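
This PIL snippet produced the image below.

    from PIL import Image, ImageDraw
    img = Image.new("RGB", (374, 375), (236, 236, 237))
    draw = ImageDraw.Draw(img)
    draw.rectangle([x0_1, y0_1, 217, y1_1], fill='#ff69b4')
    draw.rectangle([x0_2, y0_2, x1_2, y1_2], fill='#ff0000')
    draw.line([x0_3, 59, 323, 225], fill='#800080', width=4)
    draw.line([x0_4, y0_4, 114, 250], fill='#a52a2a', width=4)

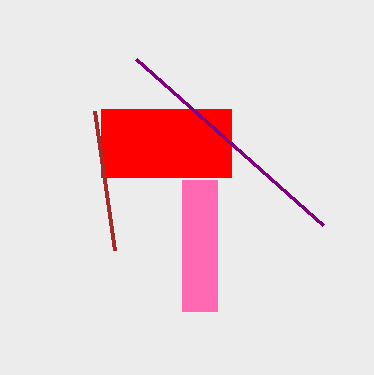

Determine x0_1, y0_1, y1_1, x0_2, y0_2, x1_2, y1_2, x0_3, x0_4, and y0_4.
x0_1 = 182; y0_1 = 180; y1_1 = 311; x0_2 = 101; y0_2 = 109; x1_2 = 231; y1_2 = 177; x0_3 = 136; x0_4 = 94; y0_4 = 111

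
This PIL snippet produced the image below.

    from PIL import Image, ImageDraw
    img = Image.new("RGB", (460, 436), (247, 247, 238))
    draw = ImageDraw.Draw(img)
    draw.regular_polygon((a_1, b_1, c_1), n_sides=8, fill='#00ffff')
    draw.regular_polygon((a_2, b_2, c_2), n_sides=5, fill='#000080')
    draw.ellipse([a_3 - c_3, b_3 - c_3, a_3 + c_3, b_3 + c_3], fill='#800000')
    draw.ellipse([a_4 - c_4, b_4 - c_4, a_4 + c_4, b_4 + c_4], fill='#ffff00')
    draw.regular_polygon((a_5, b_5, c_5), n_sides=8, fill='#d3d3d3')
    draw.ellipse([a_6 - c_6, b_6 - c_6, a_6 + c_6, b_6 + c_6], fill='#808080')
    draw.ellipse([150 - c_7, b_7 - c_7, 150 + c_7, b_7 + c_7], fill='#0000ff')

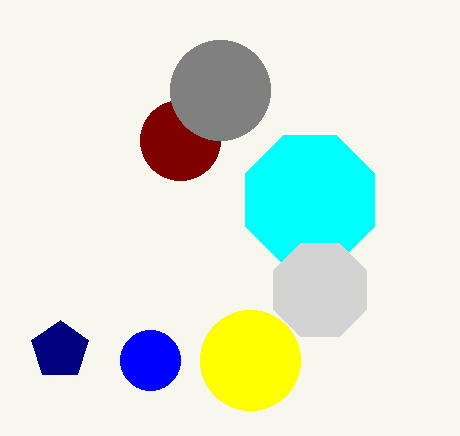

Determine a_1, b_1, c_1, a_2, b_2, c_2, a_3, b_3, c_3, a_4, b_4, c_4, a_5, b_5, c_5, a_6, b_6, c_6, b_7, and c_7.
a_1 = 310; b_1 = 200; c_1 = 70; a_2 = 60; b_2 = 350; c_2 = 30; a_3 = 180; b_3 = 140; c_3 = 40; a_4 = 250; b_4 = 360; c_4 = 50; a_5 = 320; b_5 = 290; c_5 = 50; a_6 = 220; b_6 = 90; c_6 = 50; b_7 = 360; c_7 = 30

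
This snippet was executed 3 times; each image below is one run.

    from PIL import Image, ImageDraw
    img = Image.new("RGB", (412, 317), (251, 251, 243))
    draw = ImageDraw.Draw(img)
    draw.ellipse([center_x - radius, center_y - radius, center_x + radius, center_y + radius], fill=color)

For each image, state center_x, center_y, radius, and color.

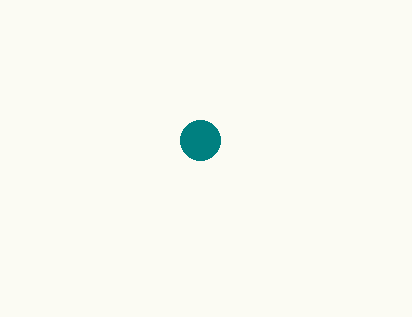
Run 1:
center_x = 200
center_y = 140
radius = 20
color = 'teal'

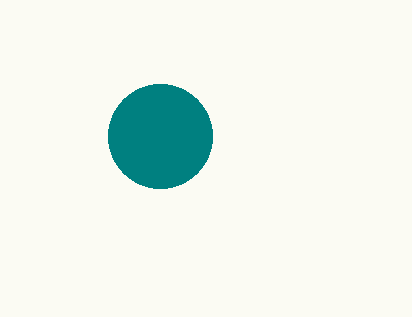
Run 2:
center_x = 160
center_y = 136
radius = 52
color = 'teal'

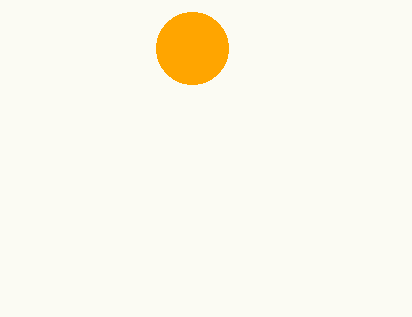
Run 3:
center_x = 192; center_y = 48; radius = 36; color = 'orange'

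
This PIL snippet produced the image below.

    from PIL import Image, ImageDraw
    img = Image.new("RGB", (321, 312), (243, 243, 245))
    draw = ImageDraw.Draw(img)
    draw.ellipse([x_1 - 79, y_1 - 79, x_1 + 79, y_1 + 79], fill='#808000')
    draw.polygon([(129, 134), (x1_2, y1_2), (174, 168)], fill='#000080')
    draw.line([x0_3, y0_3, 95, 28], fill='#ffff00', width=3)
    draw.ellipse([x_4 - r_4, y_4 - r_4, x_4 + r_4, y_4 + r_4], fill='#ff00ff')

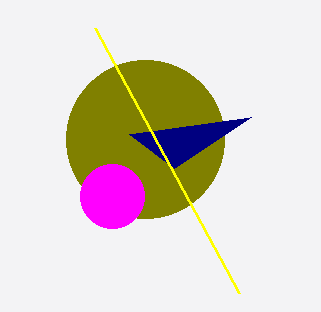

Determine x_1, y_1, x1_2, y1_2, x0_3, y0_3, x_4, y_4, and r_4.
x_1 = 145
y_1 = 139
x1_2 = 251
y1_2 = 117
x0_3 = 239
y0_3 = 293
x_4 = 112
y_4 = 196
r_4 = 32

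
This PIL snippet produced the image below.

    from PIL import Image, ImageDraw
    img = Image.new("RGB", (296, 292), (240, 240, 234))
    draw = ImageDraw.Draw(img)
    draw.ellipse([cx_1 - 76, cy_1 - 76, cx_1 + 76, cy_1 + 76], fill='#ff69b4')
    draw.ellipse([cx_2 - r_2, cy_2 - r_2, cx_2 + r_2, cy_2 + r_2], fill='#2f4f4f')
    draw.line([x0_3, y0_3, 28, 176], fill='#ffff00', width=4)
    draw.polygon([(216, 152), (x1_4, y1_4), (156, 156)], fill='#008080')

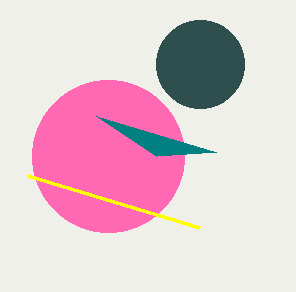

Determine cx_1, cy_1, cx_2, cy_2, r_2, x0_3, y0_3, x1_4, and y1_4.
cx_1 = 108, cy_1 = 156, cx_2 = 200, cy_2 = 64, r_2 = 44, x0_3 = 200, y0_3 = 228, x1_4 = 96, y1_4 = 116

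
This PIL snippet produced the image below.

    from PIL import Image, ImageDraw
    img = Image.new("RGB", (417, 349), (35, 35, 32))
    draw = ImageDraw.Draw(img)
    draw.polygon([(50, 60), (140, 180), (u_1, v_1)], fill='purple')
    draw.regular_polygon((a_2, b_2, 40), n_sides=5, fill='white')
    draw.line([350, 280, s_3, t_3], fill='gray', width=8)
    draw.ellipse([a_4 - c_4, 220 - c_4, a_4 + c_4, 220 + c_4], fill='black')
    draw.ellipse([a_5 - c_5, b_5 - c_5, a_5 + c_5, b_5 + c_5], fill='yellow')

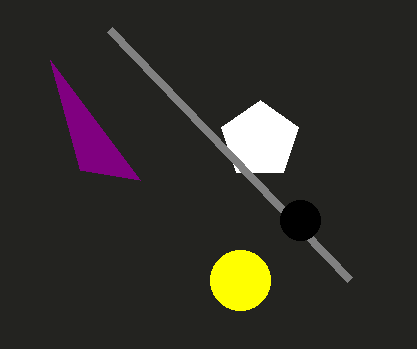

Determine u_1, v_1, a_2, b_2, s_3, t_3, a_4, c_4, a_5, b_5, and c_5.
u_1 = 80; v_1 = 170; a_2 = 260; b_2 = 140; s_3 = 110; t_3 = 30; a_4 = 300; c_4 = 20; a_5 = 240; b_5 = 280; c_5 = 30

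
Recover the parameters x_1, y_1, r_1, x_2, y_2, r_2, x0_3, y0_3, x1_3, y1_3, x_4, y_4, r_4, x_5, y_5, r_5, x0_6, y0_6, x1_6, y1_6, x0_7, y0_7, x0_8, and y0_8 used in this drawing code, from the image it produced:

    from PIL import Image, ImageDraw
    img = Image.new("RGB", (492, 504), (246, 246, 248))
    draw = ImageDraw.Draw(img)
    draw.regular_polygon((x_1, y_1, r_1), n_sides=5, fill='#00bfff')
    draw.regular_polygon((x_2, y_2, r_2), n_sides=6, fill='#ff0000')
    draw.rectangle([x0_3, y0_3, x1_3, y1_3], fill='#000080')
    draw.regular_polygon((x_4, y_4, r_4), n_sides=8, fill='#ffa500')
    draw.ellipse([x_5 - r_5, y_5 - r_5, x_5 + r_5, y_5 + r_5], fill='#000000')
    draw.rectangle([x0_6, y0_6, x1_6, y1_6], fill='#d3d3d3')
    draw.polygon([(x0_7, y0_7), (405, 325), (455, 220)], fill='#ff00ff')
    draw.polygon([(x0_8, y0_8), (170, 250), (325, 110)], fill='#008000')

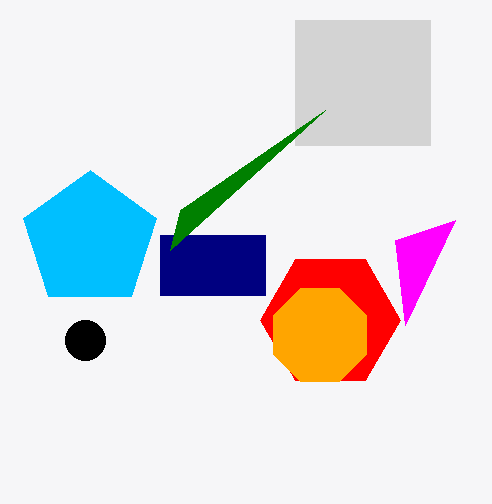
x_1 = 90, y_1 = 240, r_1 = 70, x_2 = 330, y_2 = 320, r_2 = 70, x0_3 = 160, y0_3 = 235, x1_3 = 265, y1_3 = 295, x_4 = 320, y_4 = 335, r_4 = 50, x_5 = 85, y_5 = 340, r_5 = 20, x0_6 = 295, y0_6 = 20, x1_6 = 430, y1_6 = 145, x0_7 = 395, y0_7 = 240, x0_8 = 180, y0_8 = 210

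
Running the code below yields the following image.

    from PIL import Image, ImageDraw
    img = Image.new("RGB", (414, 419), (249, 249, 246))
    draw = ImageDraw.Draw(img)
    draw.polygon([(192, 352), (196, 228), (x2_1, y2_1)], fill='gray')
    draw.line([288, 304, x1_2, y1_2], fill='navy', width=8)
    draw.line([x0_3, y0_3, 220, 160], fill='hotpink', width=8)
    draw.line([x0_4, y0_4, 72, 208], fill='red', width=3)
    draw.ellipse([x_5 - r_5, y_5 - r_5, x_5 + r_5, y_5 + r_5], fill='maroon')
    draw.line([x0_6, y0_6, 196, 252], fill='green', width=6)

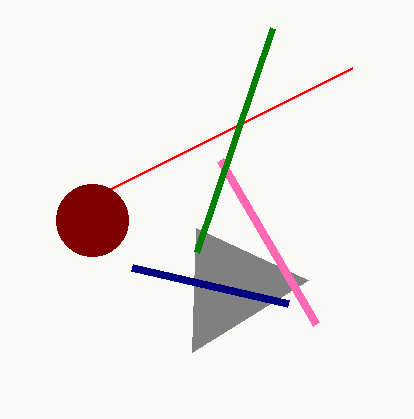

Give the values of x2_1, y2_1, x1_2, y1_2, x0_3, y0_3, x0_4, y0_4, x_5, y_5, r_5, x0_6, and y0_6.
x2_1 = 308
y2_1 = 280
x1_2 = 132
y1_2 = 268
x0_3 = 316
y0_3 = 324
x0_4 = 352
y0_4 = 68
x_5 = 92
y_5 = 220
r_5 = 36
x0_6 = 272
y0_6 = 28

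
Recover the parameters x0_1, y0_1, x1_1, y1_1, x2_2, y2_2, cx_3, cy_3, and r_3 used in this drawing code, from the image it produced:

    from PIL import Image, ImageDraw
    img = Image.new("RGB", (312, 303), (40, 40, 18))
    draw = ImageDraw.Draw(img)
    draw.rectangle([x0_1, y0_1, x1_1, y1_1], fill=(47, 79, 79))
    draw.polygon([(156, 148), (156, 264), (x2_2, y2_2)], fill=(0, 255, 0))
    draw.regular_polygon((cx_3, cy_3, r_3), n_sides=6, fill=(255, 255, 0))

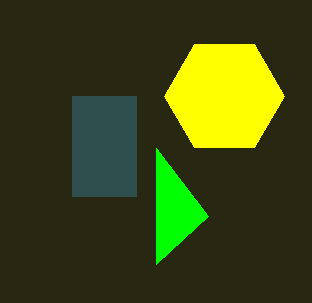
x0_1 = 72
y0_1 = 96
x1_1 = 136
y1_1 = 196
x2_2 = 208
y2_2 = 216
cx_3 = 224
cy_3 = 96
r_3 = 60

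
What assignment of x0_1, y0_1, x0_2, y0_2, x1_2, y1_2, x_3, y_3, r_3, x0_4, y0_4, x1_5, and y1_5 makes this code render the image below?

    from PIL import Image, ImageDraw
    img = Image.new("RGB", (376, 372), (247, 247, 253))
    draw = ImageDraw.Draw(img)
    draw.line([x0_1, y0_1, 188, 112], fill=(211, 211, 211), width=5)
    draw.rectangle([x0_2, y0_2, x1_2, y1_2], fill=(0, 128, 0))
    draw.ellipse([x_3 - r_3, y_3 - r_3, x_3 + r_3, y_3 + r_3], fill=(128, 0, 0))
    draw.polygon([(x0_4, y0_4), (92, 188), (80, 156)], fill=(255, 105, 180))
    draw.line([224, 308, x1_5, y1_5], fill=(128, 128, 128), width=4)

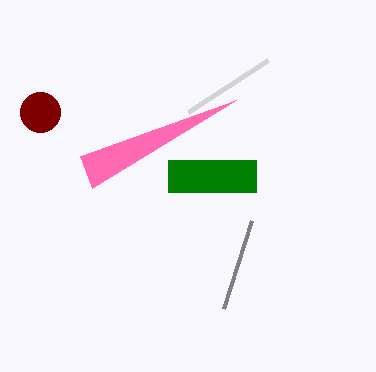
x0_1 = 268
y0_1 = 60
x0_2 = 168
y0_2 = 160
x1_2 = 256
y1_2 = 192
x_3 = 40
y_3 = 112
r_3 = 20
x0_4 = 236
y0_4 = 100
x1_5 = 252
y1_5 = 220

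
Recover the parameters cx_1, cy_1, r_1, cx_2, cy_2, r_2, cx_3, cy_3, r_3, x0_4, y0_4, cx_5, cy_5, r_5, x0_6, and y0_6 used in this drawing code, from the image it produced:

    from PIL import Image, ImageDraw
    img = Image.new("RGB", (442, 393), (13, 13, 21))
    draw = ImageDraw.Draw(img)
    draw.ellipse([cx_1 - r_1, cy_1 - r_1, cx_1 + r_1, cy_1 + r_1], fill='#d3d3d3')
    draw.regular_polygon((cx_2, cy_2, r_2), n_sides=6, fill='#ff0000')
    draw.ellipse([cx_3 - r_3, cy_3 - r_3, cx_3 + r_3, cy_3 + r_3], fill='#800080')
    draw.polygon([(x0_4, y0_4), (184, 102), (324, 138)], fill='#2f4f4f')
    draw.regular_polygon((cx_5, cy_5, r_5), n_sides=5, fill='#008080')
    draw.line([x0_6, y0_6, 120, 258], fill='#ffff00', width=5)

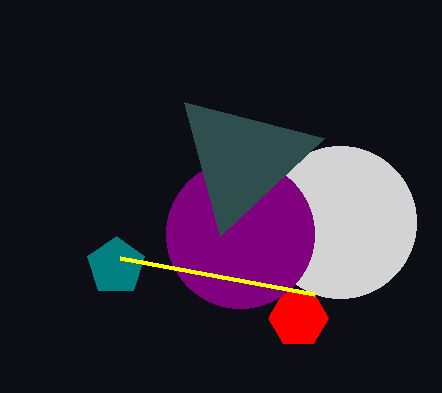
cx_1 = 340
cy_1 = 222
r_1 = 76
cx_2 = 298
cy_2 = 318
r_2 = 30
cx_3 = 240
cy_3 = 234
r_3 = 74
x0_4 = 220
y0_4 = 236
cx_5 = 116
cy_5 = 266
r_5 = 30
x0_6 = 314
y0_6 = 294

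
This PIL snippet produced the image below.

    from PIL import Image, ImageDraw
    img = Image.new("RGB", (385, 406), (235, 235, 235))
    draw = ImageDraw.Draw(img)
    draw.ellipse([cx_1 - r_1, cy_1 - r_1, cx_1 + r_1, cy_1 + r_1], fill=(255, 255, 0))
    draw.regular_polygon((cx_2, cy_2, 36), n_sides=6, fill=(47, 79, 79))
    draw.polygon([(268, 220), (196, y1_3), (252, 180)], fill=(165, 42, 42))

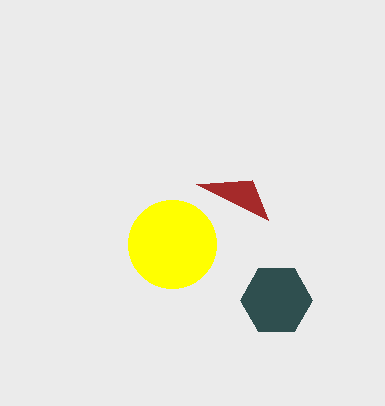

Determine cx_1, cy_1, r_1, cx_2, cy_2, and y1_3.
cx_1 = 172; cy_1 = 244; r_1 = 44; cx_2 = 276; cy_2 = 300; y1_3 = 184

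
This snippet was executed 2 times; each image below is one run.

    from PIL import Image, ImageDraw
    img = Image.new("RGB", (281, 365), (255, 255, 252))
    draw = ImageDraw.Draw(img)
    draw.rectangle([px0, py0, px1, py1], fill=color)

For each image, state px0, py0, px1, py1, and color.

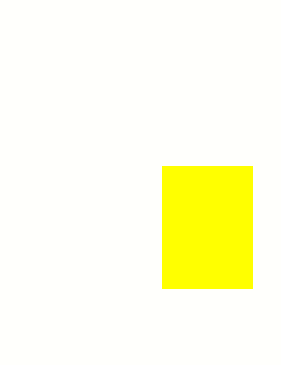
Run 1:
px0 = 162
py0 = 166
px1 = 252
py1 = 288
color = 'yellow'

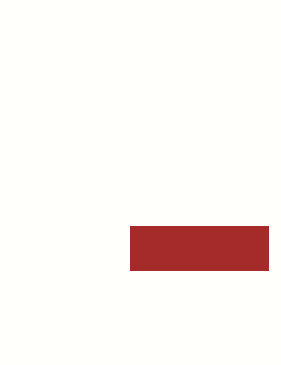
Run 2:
px0 = 130; py0 = 226; px1 = 268; py1 = 270; color = 'brown'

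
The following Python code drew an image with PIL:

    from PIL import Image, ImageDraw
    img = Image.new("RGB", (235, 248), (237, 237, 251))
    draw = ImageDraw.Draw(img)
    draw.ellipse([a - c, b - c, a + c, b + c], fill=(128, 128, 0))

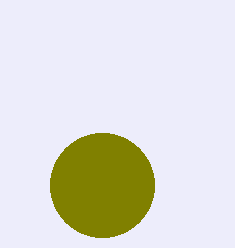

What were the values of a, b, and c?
a = 102
b = 185
c = 52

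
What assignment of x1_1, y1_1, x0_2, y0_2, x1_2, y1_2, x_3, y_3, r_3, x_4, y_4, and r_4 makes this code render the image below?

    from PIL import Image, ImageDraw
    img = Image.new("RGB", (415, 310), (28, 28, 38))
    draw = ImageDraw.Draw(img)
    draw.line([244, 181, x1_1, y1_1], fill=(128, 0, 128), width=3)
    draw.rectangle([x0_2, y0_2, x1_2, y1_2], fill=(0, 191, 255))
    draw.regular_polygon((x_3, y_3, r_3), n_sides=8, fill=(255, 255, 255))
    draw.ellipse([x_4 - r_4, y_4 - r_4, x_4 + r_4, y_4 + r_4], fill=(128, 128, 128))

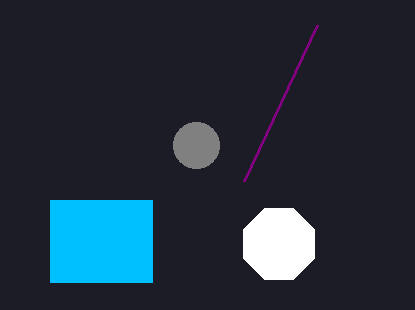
x1_1 = 317
y1_1 = 25
x0_2 = 50
y0_2 = 200
x1_2 = 152
y1_2 = 282
x_3 = 279
y_3 = 244
r_3 = 38
x_4 = 196
y_4 = 145
r_4 = 23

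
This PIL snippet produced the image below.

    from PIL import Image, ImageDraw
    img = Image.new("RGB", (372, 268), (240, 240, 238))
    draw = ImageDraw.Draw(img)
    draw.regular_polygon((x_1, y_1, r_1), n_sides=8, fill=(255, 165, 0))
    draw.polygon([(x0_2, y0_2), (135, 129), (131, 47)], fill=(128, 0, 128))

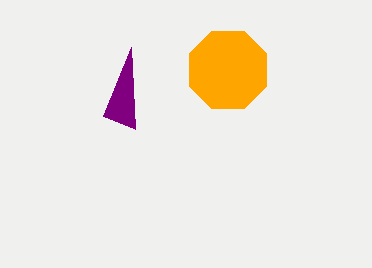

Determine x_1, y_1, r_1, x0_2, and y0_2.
x_1 = 228, y_1 = 70, r_1 = 42, x0_2 = 103, y0_2 = 116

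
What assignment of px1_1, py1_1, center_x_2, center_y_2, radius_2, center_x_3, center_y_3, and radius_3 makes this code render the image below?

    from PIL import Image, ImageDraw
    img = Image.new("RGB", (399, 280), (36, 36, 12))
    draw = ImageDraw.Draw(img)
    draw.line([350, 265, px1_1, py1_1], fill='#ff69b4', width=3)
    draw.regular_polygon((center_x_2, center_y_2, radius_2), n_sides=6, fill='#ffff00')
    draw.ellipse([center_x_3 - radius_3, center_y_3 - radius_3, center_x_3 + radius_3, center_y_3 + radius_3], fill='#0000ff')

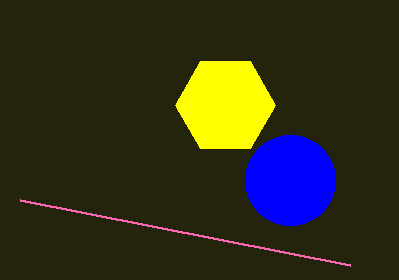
px1_1 = 20
py1_1 = 200
center_x_2 = 225
center_y_2 = 105
radius_2 = 50
center_x_3 = 290
center_y_3 = 180
radius_3 = 45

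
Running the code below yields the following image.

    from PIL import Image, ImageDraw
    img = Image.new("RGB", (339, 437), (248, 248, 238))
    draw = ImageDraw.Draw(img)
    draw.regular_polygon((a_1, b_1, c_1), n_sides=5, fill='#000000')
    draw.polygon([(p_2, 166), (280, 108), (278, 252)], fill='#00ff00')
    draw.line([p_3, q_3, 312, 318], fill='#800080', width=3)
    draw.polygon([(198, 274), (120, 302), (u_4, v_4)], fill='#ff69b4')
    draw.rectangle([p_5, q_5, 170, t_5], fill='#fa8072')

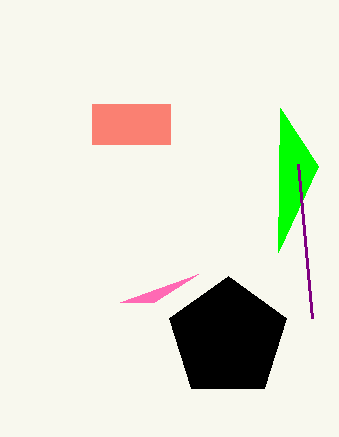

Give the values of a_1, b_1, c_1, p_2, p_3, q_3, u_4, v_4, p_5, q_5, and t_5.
a_1 = 228
b_1 = 338
c_1 = 62
p_2 = 318
p_3 = 298
q_3 = 164
u_4 = 154
v_4 = 302
p_5 = 92
q_5 = 104
t_5 = 144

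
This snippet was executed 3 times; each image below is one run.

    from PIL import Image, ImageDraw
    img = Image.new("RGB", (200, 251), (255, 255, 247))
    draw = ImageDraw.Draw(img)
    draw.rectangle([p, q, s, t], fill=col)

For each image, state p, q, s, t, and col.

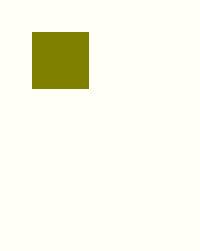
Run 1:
p = 32; q = 32; s = 88; t = 88; col = 'olive'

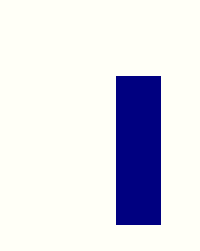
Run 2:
p = 116; q = 76; s = 160; t = 224; col = 'navy'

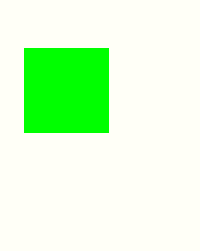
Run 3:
p = 24; q = 48; s = 108; t = 132; col = 'lime'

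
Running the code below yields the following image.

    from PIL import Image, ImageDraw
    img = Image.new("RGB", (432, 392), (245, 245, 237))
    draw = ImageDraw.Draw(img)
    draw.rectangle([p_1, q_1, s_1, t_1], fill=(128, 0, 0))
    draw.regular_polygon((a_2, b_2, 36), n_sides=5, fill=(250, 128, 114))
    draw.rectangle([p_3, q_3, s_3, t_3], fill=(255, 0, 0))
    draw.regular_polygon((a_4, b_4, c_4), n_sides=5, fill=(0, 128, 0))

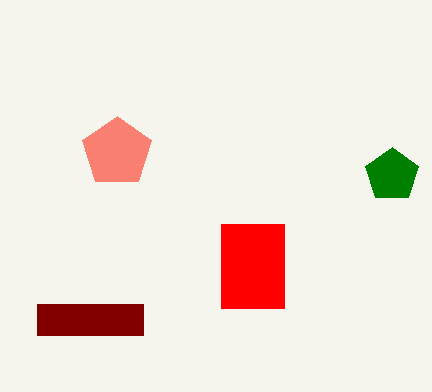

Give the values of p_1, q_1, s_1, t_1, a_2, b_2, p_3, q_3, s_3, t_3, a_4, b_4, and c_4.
p_1 = 37, q_1 = 304, s_1 = 143, t_1 = 335, a_2 = 117, b_2 = 152, p_3 = 221, q_3 = 224, s_3 = 284, t_3 = 308, a_4 = 392, b_4 = 175, c_4 = 28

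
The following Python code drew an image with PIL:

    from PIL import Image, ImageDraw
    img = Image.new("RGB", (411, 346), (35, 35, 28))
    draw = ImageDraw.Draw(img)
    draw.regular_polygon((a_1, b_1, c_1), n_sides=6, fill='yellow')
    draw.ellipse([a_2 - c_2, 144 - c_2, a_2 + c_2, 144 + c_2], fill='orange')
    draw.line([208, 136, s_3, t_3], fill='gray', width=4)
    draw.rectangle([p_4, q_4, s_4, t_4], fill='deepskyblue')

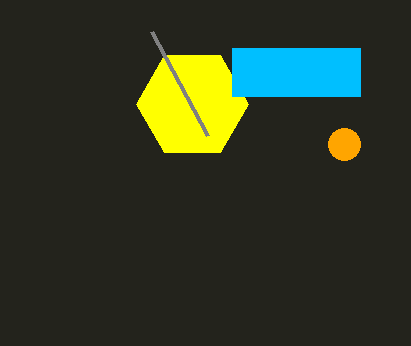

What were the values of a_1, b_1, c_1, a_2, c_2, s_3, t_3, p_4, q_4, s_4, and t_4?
a_1 = 192; b_1 = 104; c_1 = 56; a_2 = 344; c_2 = 16; s_3 = 152; t_3 = 32; p_4 = 232; q_4 = 48; s_4 = 360; t_4 = 96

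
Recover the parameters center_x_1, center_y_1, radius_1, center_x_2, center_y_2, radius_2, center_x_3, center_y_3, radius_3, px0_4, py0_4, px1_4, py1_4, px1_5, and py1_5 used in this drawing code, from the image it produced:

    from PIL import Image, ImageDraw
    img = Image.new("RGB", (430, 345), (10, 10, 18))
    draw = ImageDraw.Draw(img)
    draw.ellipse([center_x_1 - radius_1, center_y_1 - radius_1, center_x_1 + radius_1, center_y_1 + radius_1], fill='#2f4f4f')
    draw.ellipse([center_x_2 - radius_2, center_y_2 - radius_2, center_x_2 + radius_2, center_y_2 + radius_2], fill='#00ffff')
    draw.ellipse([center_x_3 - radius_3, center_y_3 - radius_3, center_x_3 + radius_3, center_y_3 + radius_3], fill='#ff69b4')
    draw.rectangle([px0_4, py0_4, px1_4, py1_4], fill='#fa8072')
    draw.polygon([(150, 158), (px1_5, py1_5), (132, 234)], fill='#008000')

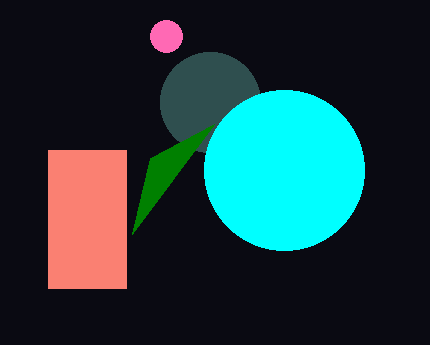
center_x_1 = 210; center_y_1 = 102; radius_1 = 50; center_x_2 = 284; center_y_2 = 170; radius_2 = 80; center_x_3 = 166; center_y_3 = 36; radius_3 = 16; px0_4 = 48; py0_4 = 150; px1_4 = 126; py1_4 = 288; px1_5 = 214; py1_5 = 124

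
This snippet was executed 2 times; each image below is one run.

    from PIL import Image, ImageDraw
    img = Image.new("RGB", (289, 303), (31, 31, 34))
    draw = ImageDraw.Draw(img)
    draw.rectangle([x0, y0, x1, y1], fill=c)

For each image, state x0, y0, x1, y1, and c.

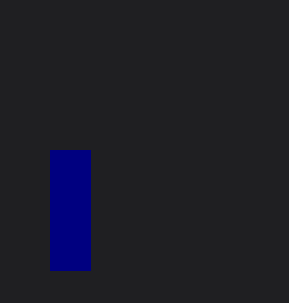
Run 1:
x0 = 50
y0 = 150
x1 = 90
y1 = 270
c = 'navy'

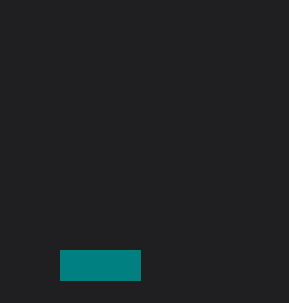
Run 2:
x0 = 60; y0 = 250; x1 = 140; y1 = 280; c = 'teal'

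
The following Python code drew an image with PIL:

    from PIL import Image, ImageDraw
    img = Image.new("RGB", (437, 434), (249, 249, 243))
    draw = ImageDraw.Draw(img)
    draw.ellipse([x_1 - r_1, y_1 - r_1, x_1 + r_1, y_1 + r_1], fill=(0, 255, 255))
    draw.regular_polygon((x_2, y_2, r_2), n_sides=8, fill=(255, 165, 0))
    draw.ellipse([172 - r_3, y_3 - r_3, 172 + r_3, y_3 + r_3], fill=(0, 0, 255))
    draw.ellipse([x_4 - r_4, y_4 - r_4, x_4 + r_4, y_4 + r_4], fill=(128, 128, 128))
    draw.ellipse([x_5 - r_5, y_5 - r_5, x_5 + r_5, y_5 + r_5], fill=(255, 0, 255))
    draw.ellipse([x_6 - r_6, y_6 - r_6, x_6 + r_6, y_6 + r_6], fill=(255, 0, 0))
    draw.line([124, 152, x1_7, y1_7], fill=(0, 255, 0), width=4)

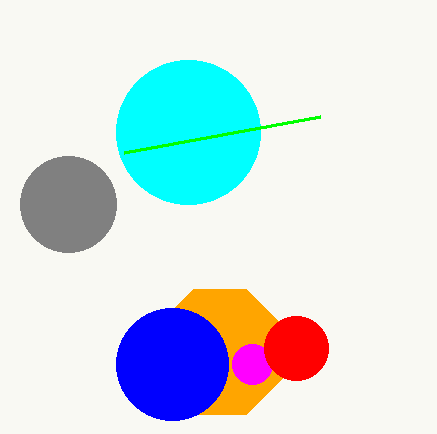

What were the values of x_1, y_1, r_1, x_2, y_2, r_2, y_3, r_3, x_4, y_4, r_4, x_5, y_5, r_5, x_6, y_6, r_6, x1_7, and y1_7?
x_1 = 188
y_1 = 132
r_1 = 72
x_2 = 220
y_2 = 352
r_2 = 68
y_3 = 364
r_3 = 56
x_4 = 68
y_4 = 204
r_4 = 48
x_5 = 252
y_5 = 364
r_5 = 20
x_6 = 296
y_6 = 348
r_6 = 32
x1_7 = 320
y1_7 = 116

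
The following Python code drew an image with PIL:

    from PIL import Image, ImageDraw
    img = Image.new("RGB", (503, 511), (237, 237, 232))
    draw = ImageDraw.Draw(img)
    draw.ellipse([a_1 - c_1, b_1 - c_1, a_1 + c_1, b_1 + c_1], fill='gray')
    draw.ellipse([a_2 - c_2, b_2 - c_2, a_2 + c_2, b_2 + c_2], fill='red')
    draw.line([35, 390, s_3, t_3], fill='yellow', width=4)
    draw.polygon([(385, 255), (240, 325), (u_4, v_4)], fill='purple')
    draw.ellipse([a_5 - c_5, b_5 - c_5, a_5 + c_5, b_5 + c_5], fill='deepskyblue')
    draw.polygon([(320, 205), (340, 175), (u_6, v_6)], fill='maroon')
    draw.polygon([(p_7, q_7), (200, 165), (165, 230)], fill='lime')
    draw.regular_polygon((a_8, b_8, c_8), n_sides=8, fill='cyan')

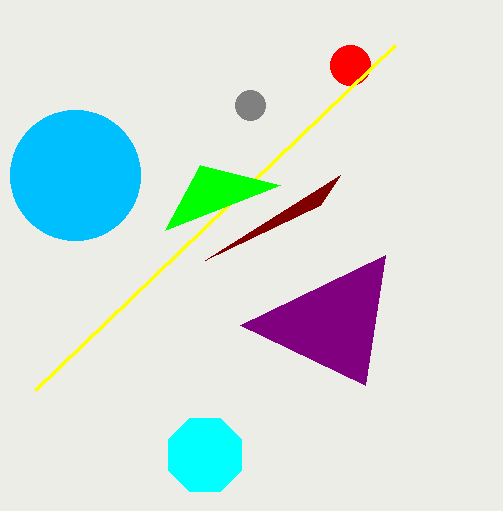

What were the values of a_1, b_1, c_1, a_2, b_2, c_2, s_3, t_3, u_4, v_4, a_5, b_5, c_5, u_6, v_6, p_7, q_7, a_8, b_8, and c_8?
a_1 = 250; b_1 = 105; c_1 = 15; a_2 = 350; b_2 = 65; c_2 = 20; s_3 = 395; t_3 = 45; u_4 = 365; v_4 = 385; a_5 = 75; b_5 = 175; c_5 = 65; u_6 = 205; v_6 = 260; p_7 = 280; q_7 = 185; a_8 = 205; b_8 = 455; c_8 = 40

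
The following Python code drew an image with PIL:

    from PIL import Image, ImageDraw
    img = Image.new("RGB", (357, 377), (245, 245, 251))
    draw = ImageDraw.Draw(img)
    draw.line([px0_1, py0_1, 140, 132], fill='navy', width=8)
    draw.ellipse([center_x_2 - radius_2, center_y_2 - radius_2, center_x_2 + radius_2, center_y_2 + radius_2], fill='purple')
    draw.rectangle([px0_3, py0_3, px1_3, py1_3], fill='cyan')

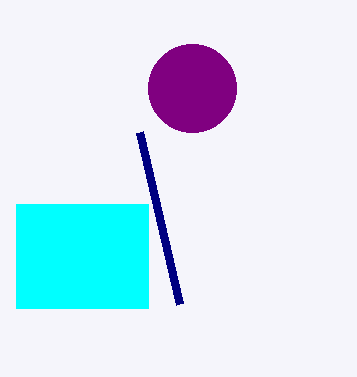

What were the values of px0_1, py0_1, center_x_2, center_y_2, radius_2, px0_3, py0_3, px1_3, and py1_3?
px0_1 = 180, py0_1 = 304, center_x_2 = 192, center_y_2 = 88, radius_2 = 44, px0_3 = 16, py0_3 = 204, px1_3 = 148, py1_3 = 308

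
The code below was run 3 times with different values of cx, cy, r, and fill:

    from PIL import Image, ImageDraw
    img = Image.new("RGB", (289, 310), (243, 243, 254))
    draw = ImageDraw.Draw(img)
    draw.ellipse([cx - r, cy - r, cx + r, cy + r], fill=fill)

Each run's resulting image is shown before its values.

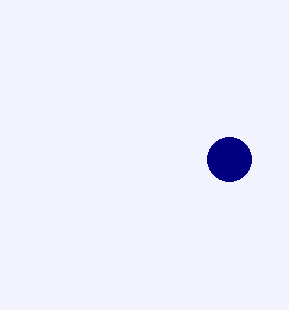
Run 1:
cx = 229, cy = 159, r = 22, fill = 'navy'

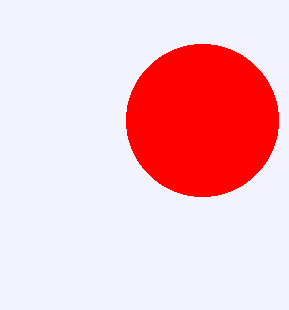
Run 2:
cx = 202
cy = 120
r = 76
fill = 'red'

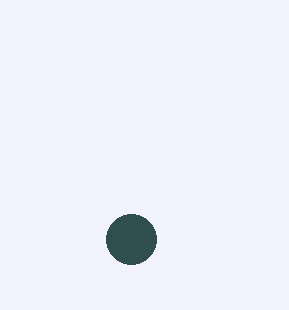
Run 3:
cx = 131
cy = 239
r = 25
fill = 'darkslategray'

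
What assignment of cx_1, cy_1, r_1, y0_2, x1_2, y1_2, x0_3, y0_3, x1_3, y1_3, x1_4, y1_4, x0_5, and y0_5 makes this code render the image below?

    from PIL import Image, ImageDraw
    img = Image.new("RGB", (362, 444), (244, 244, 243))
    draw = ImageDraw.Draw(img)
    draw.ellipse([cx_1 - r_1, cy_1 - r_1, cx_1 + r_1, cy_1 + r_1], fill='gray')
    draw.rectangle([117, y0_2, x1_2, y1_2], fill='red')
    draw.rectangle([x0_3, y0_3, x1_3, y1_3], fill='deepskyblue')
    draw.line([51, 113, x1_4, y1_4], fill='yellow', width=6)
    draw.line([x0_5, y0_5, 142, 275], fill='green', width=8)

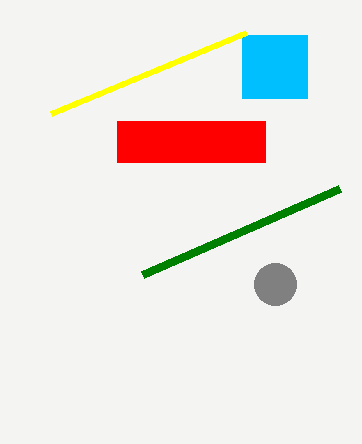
cx_1 = 275
cy_1 = 284
r_1 = 21
y0_2 = 121
x1_2 = 265
y1_2 = 162
x0_3 = 242
y0_3 = 35
x1_3 = 307
y1_3 = 98
x1_4 = 246
y1_4 = 32
x0_5 = 339
y0_5 = 189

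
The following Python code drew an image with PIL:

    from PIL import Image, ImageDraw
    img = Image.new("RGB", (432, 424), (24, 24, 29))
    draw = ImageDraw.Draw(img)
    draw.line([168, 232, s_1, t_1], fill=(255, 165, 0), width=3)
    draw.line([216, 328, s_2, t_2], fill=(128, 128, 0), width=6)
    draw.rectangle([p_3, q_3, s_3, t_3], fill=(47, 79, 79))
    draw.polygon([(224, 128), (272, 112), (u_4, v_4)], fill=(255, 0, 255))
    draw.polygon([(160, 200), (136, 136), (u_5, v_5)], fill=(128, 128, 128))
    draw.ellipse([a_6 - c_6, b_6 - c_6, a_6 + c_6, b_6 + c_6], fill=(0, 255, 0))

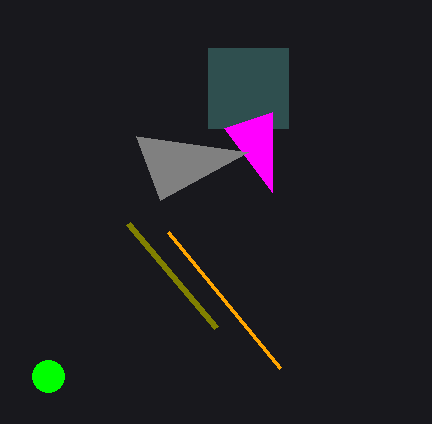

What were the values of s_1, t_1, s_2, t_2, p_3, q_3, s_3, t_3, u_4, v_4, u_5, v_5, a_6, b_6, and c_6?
s_1 = 280; t_1 = 368; s_2 = 128; t_2 = 224; p_3 = 208; q_3 = 48; s_3 = 288; t_3 = 128; u_4 = 272; v_4 = 192; u_5 = 248; v_5 = 152; a_6 = 48; b_6 = 376; c_6 = 16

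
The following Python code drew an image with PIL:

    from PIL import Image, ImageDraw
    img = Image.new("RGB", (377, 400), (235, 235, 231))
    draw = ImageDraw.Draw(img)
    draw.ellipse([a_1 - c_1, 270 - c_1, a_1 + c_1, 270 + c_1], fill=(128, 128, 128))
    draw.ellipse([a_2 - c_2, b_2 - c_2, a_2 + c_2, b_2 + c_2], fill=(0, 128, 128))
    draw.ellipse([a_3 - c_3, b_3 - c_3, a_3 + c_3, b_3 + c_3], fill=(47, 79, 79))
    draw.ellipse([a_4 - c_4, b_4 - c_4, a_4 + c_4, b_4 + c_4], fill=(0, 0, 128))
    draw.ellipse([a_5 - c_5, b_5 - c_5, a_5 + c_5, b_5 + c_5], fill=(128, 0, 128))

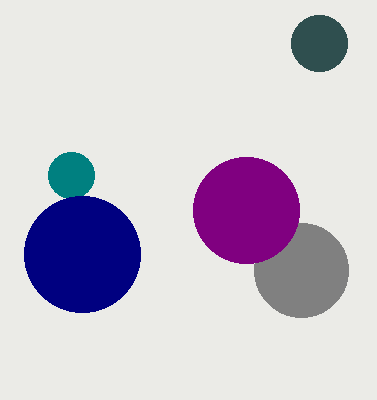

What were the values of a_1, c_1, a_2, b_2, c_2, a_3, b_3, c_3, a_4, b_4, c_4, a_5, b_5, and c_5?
a_1 = 301; c_1 = 47; a_2 = 71; b_2 = 175; c_2 = 23; a_3 = 319; b_3 = 43; c_3 = 28; a_4 = 82; b_4 = 254; c_4 = 58; a_5 = 246; b_5 = 210; c_5 = 53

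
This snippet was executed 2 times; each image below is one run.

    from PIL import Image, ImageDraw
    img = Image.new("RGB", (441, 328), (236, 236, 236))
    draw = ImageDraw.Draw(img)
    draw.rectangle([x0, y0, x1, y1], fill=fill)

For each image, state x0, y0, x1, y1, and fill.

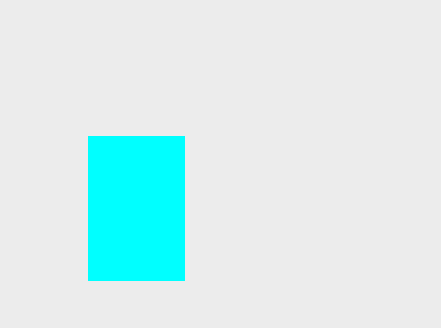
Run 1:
x0 = 88
y0 = 136
x1 = 184
y1 = 280
fill = 'cyan'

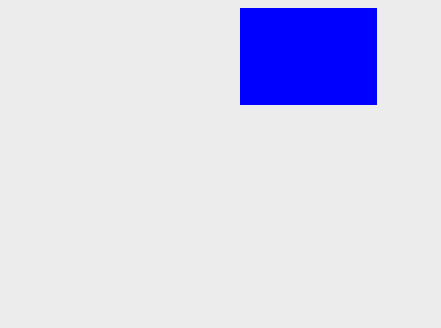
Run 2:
x0 = 240
y0 = 8
x1 = 376
y1 = 104
fill = 'blue'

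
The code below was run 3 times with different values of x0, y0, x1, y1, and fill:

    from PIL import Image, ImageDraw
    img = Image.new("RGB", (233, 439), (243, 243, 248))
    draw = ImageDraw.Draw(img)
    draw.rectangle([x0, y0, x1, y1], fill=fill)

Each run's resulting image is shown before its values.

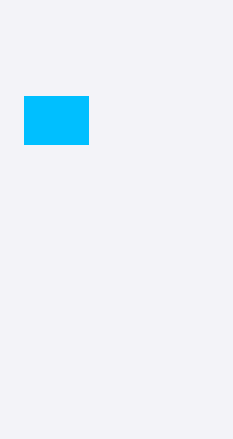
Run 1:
x0 = 24; y0 = 96; x1 = 88; y1 = 144; fill = 'deepskyblue'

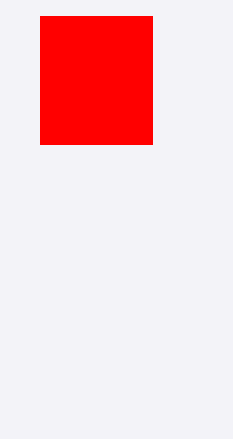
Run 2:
x0 = 40
y0 = 16
x1 = 152
y1 = 144
fill = 'red'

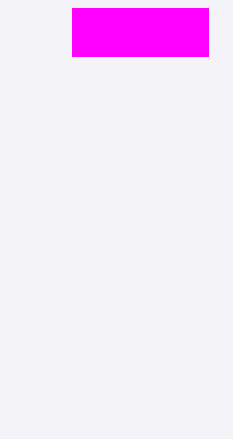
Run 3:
x0 = 72; y0 = 8; x1 = 208; y1 = 56; fill = 'magenta'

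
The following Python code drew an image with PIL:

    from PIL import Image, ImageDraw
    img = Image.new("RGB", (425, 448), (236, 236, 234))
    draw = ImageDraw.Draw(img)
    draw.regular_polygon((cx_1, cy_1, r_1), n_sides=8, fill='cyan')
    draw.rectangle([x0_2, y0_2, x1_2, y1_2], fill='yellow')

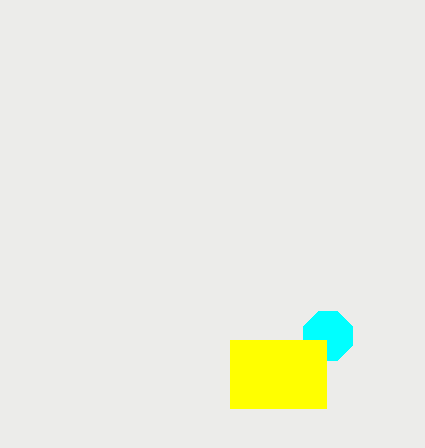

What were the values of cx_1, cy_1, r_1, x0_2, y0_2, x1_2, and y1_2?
cx_1 = 328
cy_1 = 336
r_1 = 26
x0_2 = 230
y0_2 = 340
x1_2 = 326
y1_2 = 408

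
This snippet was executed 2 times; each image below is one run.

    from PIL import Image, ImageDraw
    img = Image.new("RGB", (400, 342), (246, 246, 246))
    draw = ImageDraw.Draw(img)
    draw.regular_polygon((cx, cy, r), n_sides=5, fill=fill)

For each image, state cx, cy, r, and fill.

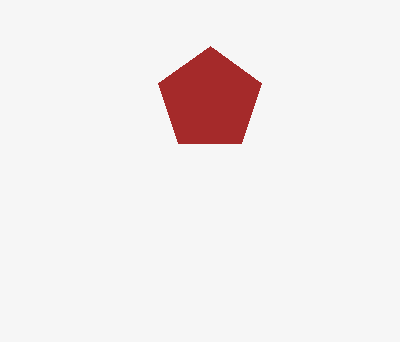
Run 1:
cx = 210
cy = 100
r = 54
fill = 'brown'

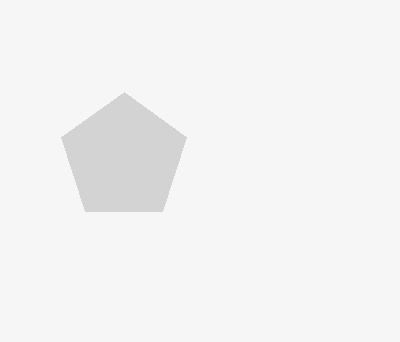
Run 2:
cx = 124, cy = 158, r = 66, fill = 'lightgray'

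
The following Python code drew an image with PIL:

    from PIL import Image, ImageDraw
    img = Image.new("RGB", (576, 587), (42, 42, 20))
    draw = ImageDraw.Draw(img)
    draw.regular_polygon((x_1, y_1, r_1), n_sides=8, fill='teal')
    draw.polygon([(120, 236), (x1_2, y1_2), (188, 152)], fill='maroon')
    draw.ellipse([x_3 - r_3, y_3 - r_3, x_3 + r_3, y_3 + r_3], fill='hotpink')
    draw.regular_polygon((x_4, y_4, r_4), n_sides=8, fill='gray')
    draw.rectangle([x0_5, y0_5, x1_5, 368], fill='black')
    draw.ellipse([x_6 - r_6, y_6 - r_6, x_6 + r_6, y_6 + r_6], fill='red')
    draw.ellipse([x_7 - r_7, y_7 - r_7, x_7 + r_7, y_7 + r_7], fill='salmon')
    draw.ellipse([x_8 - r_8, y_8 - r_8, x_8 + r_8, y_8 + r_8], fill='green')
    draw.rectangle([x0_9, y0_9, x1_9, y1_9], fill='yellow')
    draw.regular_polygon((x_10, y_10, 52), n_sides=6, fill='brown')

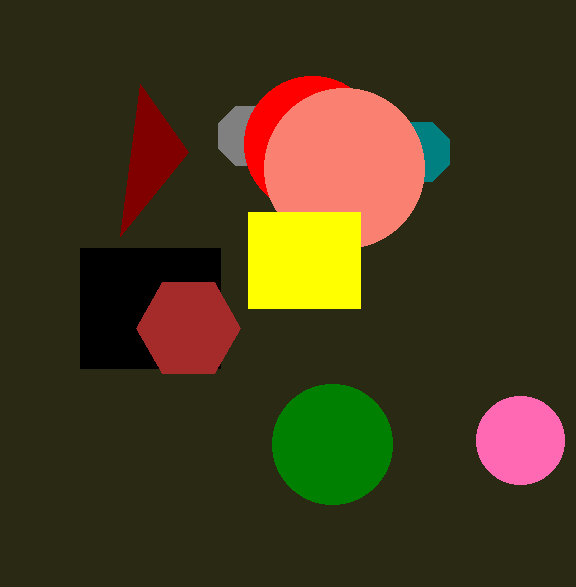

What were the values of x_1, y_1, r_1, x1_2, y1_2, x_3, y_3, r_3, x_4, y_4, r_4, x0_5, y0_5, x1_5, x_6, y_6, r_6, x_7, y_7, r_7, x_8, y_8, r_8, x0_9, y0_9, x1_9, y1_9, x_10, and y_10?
x_1 = 420
y_1 = 152
r_1 = 32
x1_2 = 140
y1_2 = 84
x_3 = 520
y_3 = 440
r_3 = 44
x_4 = 248
y_4 = 136
r_4 = 32
x0_5 = 80
y0_5 = 248
x1_5 = 220
x_6 = 312
y_6 = 144
r_6 = 68
x_7 = 344
y_7 = 168
r_7 = 80
x_8 = 332
y_8 = 444
r_8 = 60
x0_9 = 248
y0_9 = 212
x1_9 = 360
y1_9 = 308
x_10 = 188
y_10 = 328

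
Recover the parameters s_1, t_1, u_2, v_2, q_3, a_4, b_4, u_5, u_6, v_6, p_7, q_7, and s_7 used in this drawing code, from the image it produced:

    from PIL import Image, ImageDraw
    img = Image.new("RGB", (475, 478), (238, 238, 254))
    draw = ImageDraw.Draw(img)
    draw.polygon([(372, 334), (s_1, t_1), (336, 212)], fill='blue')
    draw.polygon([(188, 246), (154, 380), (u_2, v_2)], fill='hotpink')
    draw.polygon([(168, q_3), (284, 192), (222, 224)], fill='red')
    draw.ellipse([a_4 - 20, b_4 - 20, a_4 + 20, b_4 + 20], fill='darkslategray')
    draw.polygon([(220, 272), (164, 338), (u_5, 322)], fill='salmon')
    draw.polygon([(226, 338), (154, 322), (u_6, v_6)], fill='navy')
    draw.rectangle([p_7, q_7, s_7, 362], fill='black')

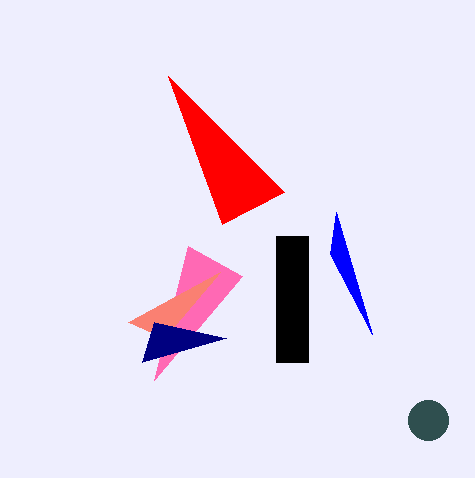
s_1 = 330
t_1 = 254
u_2 = 242
v_2 = 276
q_3 = 76
a_4 = 428
b_4 = 420
u_5 = 128
u_6 = 142
v_6 = 362
p_7 = 276
q_7 = 236
s_7 = 308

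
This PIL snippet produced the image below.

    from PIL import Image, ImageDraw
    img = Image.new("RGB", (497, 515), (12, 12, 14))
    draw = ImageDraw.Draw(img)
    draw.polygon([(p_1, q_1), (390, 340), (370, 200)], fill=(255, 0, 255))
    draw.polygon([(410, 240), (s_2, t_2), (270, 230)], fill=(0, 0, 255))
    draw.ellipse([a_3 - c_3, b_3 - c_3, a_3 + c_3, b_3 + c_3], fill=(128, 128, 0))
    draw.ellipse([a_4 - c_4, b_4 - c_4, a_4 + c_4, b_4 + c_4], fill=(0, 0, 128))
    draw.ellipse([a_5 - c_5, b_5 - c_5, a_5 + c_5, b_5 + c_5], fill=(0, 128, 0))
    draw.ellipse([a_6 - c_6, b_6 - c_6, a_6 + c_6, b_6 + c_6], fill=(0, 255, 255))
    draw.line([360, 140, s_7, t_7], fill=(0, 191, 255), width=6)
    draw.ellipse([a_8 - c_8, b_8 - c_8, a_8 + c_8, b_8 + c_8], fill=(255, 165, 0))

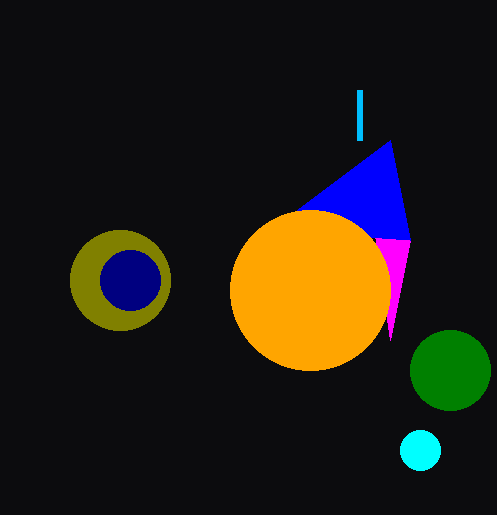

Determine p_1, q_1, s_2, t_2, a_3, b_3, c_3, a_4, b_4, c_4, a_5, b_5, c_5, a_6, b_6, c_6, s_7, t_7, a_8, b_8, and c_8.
p_1 = 410, q_1 = 240, s_2 = 390, t_2 = 140, a_3 = 120, b_3 = 280, c_3 = 50, a_4 = 130, b_4 = 280, c_4 = 30, a_5 = 450, b_5 = 370, c_5 = 40, a_6 = 420, b_6 = 450, c_6 = 20, s_7 = 360, t_7 = 90, a_8 = 310, b_8 = 290, c_8 = 80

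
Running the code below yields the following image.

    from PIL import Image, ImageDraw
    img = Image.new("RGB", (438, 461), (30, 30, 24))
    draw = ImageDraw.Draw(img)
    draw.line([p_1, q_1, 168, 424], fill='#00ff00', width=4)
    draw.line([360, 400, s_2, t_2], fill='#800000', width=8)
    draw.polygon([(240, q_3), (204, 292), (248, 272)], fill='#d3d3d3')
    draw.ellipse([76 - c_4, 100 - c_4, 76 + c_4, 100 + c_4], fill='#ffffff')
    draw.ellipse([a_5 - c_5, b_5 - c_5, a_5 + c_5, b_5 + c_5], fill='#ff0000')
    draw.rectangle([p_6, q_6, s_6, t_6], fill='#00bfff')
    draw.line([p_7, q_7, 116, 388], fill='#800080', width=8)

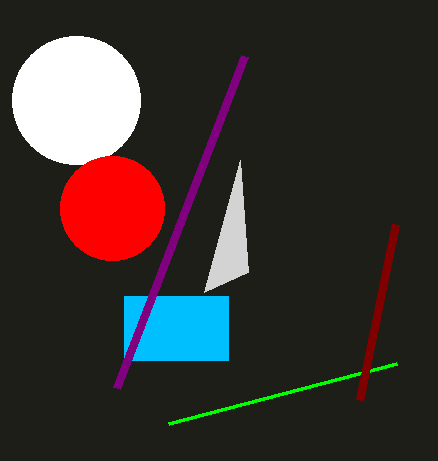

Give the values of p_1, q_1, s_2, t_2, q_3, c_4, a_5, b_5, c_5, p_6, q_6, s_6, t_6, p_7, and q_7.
p_1 = 396, q_1 = 364, s_2 = 396, t_2 = 224, q_3 = 160, c_4 = 64, a_5 = 112, b_5 = 208, c_5 = 52, p_6 = 124, q_6 = 296, s_6 = 228, t_6 = 360, p_7 = 244, q_7 = 56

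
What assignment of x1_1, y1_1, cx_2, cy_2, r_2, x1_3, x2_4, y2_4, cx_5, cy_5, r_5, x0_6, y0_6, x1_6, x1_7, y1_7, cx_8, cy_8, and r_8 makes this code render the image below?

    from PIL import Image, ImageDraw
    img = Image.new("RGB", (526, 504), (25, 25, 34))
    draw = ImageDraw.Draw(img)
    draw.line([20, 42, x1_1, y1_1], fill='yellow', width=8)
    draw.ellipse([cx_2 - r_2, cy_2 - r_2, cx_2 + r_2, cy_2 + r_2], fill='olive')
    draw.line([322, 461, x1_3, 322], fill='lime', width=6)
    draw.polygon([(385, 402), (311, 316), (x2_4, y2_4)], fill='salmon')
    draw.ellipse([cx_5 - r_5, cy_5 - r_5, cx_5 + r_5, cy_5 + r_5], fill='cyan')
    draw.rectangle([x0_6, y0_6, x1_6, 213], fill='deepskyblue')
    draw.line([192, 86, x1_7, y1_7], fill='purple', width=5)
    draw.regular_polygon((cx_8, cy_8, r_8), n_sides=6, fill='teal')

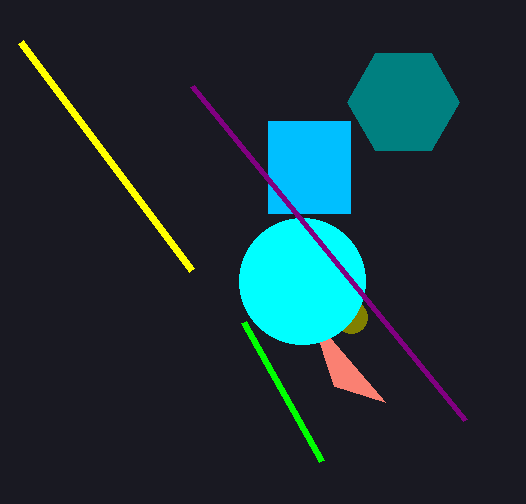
x1_1 = 191
y1_1 = 270
cx_2 = 351
cy_2 = 317
r_2 = 16
x1_3 = 244
x2_4 = 334
y2_4 = 386
cx_5 = 302
cy_5 = 281
r_5 = 63
x0_6 = 268
y0_6 = 121
x1_6 = 350
x1_7 = 465
y1_7 = 420
cx_8 = 403
cy_8 = 102
r_8 = 56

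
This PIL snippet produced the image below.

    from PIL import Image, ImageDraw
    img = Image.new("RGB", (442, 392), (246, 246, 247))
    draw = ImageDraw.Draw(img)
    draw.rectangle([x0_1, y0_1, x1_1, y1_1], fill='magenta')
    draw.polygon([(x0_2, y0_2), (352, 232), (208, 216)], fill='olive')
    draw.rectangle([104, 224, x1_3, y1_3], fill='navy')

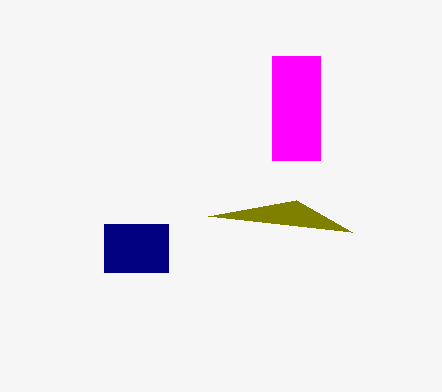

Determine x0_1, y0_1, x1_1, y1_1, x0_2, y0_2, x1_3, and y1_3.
x0_1 = 272
y0_1 = 56
x1_1 = 320
y1_1 = 160
x0_2 = 296
y0_2 = 200
x1_3 = 168
y1_3 = 272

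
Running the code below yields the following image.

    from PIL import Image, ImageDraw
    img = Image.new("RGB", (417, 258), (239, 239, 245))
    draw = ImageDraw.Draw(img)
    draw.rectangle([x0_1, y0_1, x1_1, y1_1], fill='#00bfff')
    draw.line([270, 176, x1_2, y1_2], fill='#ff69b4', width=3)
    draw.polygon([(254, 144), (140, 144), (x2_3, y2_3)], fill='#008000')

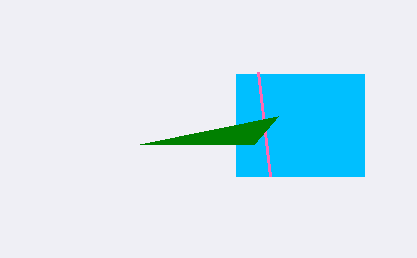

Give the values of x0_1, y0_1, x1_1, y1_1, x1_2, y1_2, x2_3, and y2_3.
x0_1 = 236; y0_1 = 74; x1_1 = 364; y1_1 = 176; x1_2 = 258; y1_2 = 72; x2_3 = 278; y2_3 = 116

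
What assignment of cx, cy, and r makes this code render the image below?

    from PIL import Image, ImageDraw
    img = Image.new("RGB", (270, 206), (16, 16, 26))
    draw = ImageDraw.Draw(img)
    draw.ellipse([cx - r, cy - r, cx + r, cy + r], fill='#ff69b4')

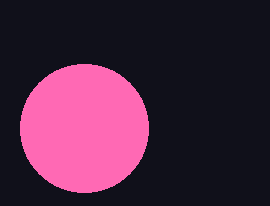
cx = 84
cy = 128
r = 64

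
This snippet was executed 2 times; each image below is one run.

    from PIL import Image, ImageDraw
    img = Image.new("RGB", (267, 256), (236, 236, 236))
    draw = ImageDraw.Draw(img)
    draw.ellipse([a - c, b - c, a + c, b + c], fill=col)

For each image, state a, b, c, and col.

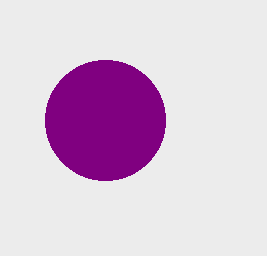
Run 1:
a = 105; b = 120; c = 60; col = 'purple'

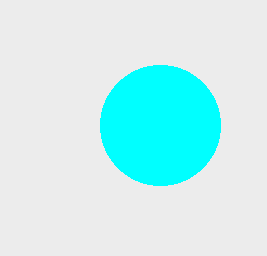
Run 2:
a = 160
b = 125
c = 60
col = 'cyan'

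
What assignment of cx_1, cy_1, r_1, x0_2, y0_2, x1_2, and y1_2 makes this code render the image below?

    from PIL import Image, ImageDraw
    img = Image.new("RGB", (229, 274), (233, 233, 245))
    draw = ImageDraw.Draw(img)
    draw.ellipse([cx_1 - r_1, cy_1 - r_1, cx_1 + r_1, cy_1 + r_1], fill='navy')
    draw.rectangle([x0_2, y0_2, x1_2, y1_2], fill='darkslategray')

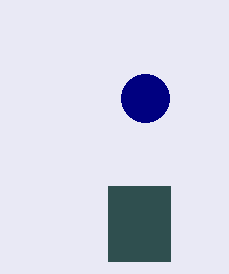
cx_1 = 145
cy_1 = 98
r_1 = 24
x0_2 = 108
y0_2 = 186
x1_2 = 170
y1_2 = 261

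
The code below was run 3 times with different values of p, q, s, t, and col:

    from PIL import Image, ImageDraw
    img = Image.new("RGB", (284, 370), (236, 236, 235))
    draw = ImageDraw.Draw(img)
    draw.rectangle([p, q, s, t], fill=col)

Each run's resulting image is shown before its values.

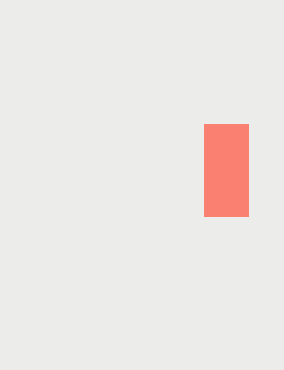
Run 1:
p = 204; q = 124; s = 248; t = 216; col = 'salmon'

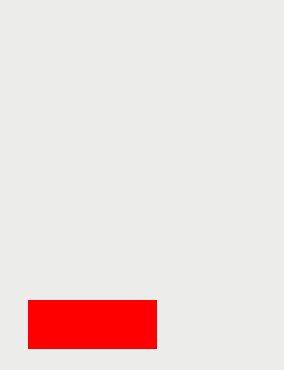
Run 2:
p = 28; q = 300; s = 156; t = 348; col = 'red'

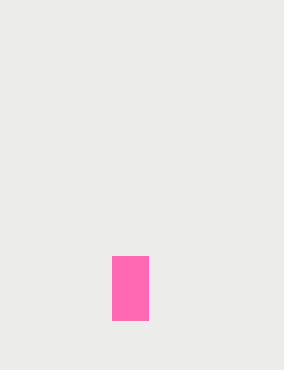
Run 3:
p = 112, q = 256, s = 148, t = 320, col = 'hotpink'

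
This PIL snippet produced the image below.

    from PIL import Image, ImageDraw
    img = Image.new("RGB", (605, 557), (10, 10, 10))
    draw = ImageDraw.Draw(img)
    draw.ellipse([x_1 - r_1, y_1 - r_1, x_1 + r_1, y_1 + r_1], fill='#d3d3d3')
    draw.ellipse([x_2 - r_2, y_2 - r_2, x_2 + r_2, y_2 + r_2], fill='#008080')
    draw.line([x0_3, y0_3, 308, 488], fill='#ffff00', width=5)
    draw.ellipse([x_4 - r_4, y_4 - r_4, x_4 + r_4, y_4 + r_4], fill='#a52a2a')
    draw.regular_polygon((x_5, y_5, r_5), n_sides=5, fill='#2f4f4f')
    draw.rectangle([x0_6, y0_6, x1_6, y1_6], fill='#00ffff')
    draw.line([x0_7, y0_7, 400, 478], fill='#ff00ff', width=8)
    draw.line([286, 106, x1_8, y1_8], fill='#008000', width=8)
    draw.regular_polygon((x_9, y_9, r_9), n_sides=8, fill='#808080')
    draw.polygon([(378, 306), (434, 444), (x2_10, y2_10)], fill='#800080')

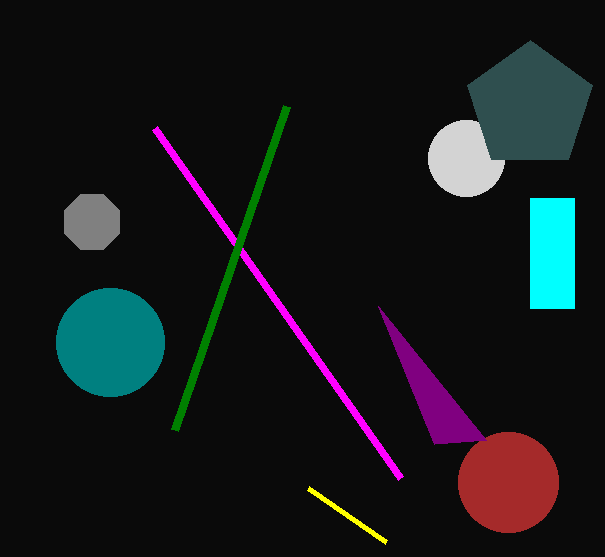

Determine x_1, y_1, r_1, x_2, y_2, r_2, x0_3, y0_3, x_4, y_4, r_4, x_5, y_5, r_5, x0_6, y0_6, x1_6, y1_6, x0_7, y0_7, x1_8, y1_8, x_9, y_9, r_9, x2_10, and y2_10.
x_1 = 466; y_1 = 158; r_1 = 38; x_2 = 110; y_2 = 342; r_2 = 54; x0_3 = 386; y0_3 = 542; x_4 = 508; y_4 = 482; r_4 = 50; x_5 = 530; y_5 = 106; r_5 = 66; x0_6 = 530; y0_6 = 198; x1_6 = 574; y1_6 = 308; x0_7 = 154; y0_7 = 128; x1_8 = 174; y1_8 = 430; x_9 = 92; y_9 = 222; r_9 = 30; x2_10 = 486; y2_10 = 440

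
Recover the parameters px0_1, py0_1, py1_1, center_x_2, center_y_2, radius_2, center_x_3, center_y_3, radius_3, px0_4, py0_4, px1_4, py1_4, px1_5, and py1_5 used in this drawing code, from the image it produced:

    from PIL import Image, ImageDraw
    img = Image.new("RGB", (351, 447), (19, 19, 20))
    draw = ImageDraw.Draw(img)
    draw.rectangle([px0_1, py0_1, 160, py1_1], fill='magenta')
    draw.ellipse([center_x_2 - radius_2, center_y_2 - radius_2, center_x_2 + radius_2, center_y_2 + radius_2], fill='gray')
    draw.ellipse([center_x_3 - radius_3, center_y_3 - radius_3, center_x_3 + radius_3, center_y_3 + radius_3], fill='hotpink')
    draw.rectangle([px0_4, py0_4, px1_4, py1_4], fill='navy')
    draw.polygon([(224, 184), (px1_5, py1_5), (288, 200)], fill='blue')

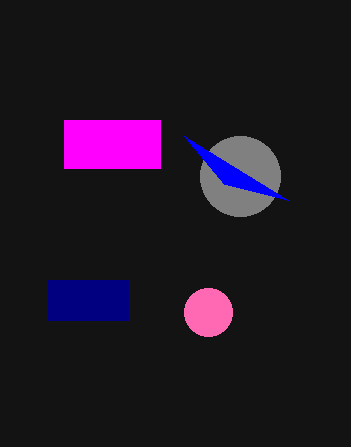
px0_1 = 64; py0_1 = 120; py1_1 = 168; center_x_2 = 240; center_y_2 = 176; radius_2 = 40; center_x_3 = 208; center_y_3 = 312; radius_3 = 24; px0_4 = 48; py0_4 = 280; px1_4 = 128; py1_4 = 320; px1_5 = 184; py1_5 = 136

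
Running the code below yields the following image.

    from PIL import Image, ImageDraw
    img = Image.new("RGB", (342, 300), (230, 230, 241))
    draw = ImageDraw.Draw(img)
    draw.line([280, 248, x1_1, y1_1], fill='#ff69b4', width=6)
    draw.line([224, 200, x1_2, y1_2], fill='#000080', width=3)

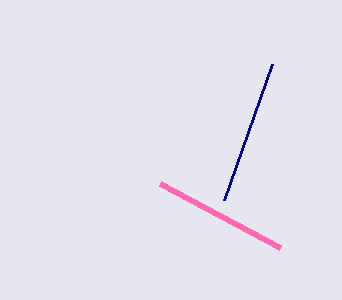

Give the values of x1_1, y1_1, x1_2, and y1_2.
x1_1 = 160, y1_1 = 184, x1_2 = 272, y1_2 = 64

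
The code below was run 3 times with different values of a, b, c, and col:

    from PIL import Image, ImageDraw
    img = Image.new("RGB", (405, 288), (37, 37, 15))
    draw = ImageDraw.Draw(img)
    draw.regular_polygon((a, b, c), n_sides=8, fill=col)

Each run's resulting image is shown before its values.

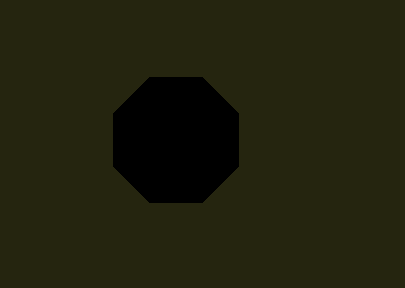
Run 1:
a = 176
b = 140
c = 68
col = 'black'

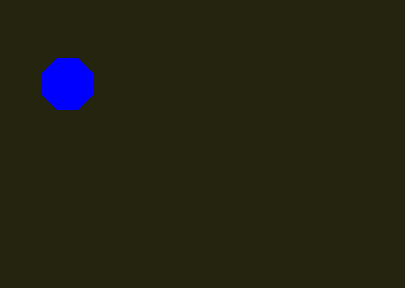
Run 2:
a = 68, b = 84, c = 28, col = 'blue'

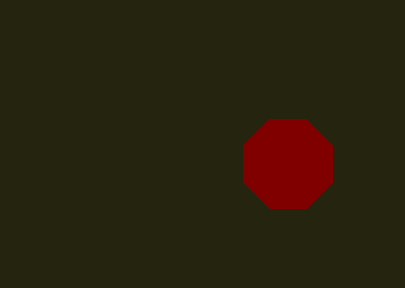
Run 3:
a = 288
b = 164
c = 48
col = 'maroon'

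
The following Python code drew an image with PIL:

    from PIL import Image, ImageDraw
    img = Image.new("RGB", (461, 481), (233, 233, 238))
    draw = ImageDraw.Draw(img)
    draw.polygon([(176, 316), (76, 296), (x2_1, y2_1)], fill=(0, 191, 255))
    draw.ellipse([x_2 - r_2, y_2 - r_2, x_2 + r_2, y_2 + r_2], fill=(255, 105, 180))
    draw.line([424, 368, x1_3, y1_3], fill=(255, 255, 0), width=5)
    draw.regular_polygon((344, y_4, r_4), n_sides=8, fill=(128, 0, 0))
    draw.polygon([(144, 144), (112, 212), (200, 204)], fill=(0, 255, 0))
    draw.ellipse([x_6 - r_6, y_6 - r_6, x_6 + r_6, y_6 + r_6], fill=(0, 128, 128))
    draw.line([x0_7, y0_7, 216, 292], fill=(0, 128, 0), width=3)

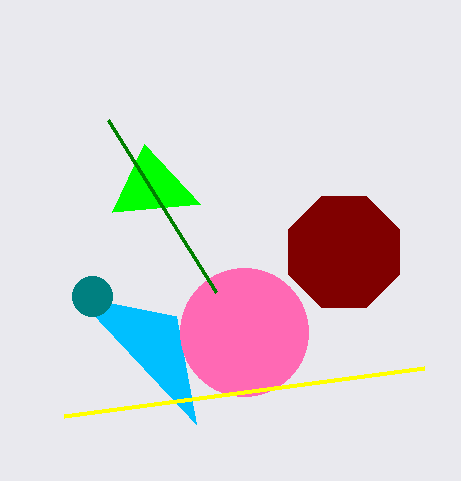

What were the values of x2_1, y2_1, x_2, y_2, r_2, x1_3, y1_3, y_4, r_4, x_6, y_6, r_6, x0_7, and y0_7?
x2_1 = 196; y2_1 = 424; x_2 = 244; y_2 = 332; r_2 = 64; x1_3 = 64; y1_3 = 416; y_4 = 252; r_4 = 60; x_6 = 92; y_6 = 296; r_6 = 20; x0_7 = 108; y0_7 = 120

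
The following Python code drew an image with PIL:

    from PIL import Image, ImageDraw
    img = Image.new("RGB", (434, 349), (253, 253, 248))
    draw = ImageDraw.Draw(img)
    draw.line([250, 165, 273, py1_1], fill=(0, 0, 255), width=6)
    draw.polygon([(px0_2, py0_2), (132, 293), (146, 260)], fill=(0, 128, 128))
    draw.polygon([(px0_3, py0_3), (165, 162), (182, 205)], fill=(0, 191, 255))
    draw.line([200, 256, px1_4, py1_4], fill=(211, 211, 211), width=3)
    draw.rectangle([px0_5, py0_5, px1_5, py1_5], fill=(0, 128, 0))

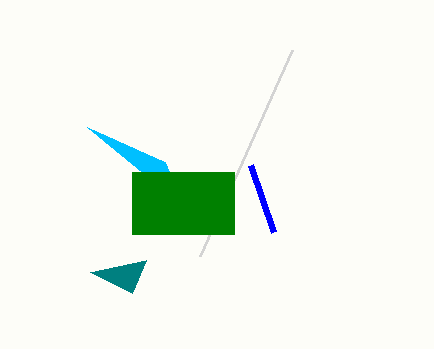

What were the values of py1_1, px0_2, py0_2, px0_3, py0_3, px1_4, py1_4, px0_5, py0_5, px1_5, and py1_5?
py1_1 = 232, px0_2 = 90, py0_2 = 272, px0_3 = 87, py0_3 = 127, px1_4 = 292, py1_4 = 50, px0_5 = 132, py0_5 = 172, px1_5 = 234, py1_5 = 234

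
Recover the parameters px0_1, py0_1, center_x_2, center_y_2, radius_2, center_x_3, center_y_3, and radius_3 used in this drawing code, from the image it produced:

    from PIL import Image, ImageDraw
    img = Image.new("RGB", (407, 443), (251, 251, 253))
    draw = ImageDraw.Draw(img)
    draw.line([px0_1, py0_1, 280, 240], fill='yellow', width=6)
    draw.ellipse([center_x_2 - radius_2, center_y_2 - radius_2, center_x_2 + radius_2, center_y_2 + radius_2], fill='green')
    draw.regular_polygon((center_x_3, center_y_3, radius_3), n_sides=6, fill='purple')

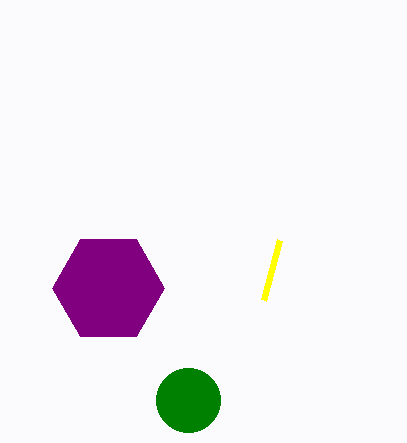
px0_1 = 264, py0_1 = 300, center_x_2 = 188, center_y_2 = 400, radius_2 = 32, center_x_3 = 108, center_y_3 = 288, radius_3 = 56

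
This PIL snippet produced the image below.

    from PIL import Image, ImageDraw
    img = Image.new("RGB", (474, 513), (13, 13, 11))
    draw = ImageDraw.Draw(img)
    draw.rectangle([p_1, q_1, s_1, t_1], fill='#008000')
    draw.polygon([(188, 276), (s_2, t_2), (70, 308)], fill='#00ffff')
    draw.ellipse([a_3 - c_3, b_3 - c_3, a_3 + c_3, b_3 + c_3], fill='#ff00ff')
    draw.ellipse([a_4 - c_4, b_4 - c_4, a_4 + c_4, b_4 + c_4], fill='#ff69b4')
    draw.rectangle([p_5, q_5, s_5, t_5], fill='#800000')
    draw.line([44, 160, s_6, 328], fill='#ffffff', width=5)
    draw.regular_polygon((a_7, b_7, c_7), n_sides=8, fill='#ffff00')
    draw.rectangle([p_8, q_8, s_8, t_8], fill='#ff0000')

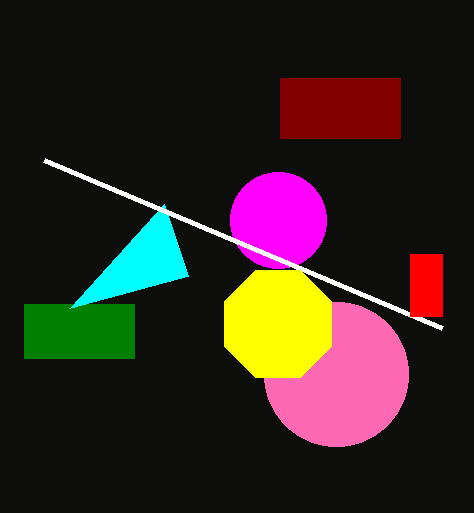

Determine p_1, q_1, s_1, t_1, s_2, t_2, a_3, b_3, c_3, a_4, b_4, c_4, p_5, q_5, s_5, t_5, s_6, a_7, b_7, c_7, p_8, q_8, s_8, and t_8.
p_1 = 24
q_1 = 304
s_1 = 134
t_1 = 358
s_2 = 164
t_2 = 204
a_3 = 278
b_3 = 220
c_3 = 48
a_4 = 336
b_4 = 374
c_4 = 72
p_5 = 280
q_5 = 78
s_5 = 400
t_5 = 138
s_6 = 442
a_7 = 278
b_7 = 324
c_7 = 58
p_8 = 410
q_8 = 254
s_8 = 442
t_8 = 316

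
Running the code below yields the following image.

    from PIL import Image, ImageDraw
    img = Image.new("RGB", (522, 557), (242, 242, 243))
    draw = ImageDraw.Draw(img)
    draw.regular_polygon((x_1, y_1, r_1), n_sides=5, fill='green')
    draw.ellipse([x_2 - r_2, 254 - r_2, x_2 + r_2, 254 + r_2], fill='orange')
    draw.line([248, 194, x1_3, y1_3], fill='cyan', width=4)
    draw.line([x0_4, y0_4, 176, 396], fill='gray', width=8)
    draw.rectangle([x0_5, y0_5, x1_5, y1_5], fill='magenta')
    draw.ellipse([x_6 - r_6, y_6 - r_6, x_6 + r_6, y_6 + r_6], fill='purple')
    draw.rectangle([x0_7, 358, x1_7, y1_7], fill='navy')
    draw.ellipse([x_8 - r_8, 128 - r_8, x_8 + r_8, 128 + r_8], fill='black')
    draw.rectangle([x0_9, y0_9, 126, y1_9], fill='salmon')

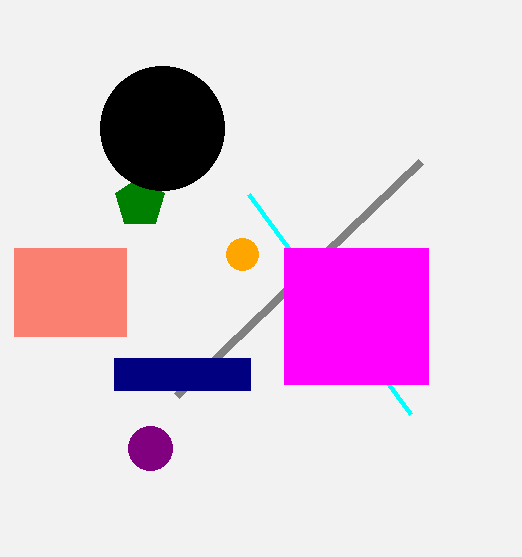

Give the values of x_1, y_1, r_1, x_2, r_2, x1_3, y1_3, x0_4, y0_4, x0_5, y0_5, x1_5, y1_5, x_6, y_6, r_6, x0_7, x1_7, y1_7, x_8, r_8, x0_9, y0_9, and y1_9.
x_1 = 140, y_1 = 202, r_1 = 26, x_2 = 242, r_2 = 16, x1_3 = 410, y1_3 = 414, x0_4 = 420, y0_4 = 162, x0_5 = 284, y0_5 = 248, x1_5 = 428, y1_5 = 384, x_6 = 150, y_6 = 448, r_6 = 22, x0_7 = 114, x1_7 = 250, y1_7 = 390, x_8 = 162, r_8 = 62, x0_9 = 14, y0_9 = 248, y1_9 = 336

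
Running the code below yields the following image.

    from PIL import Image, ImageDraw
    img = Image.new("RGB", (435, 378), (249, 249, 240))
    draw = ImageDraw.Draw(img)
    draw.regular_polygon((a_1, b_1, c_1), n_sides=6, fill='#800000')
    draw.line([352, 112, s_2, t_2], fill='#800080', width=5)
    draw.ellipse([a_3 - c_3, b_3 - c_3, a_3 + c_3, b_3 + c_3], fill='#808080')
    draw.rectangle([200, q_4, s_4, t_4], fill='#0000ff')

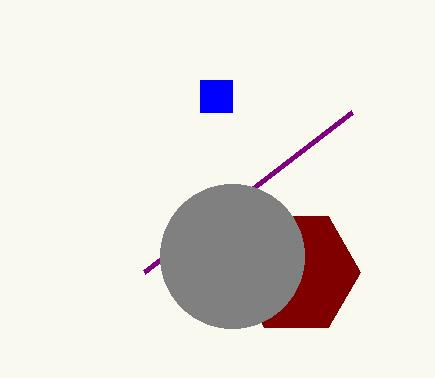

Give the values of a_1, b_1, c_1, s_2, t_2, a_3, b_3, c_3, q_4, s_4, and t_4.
a_1 = 296
b_1 = 272
c_1 = 64
s_2 = 144
t_2 = 272
a_3 = 232
b_3 = 256
c_3 = 72
q_4 = 80
s_4 = 232
t_4 = 112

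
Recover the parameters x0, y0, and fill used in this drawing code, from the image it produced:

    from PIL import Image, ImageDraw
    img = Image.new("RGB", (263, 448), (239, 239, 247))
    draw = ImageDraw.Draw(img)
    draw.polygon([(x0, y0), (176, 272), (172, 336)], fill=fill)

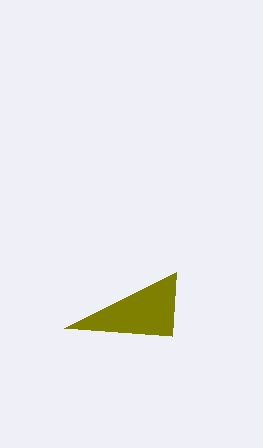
x0 = 64, y0 = 328, fill = 'olive'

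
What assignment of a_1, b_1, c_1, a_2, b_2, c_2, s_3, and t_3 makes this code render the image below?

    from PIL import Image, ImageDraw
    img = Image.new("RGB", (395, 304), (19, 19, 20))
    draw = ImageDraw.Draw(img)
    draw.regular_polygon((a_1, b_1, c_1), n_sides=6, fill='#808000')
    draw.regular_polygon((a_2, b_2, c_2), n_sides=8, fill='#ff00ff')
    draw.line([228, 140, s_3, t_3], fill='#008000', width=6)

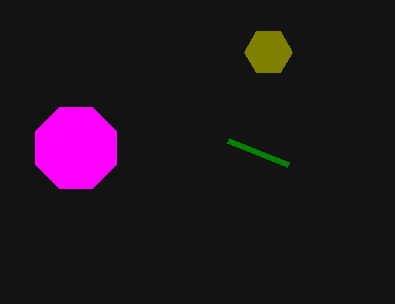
a_1 = 268
b_1 = 52
c_1 = 24
a_2 = 76
b_2 = 148
c_2 = 44
s_3 = 288
t_3 = 164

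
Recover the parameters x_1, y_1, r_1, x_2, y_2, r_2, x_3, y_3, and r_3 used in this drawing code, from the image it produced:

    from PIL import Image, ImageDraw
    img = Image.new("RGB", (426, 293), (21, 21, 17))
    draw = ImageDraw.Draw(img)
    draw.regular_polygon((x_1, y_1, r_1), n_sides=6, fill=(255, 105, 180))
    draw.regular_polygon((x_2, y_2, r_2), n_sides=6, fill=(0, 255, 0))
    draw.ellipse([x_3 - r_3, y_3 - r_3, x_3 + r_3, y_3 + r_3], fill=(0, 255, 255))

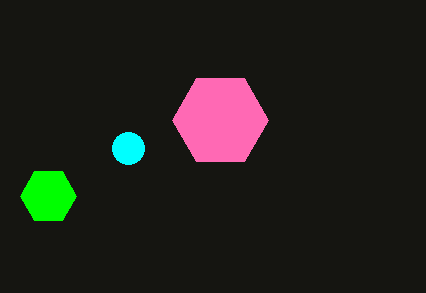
x_1 = 220; y_1 = 120; r_1 = 48; x_2 = 48; y_2 = 196; r_2 = 28; x_3 = 128; y_3 = 148; r_3 = 16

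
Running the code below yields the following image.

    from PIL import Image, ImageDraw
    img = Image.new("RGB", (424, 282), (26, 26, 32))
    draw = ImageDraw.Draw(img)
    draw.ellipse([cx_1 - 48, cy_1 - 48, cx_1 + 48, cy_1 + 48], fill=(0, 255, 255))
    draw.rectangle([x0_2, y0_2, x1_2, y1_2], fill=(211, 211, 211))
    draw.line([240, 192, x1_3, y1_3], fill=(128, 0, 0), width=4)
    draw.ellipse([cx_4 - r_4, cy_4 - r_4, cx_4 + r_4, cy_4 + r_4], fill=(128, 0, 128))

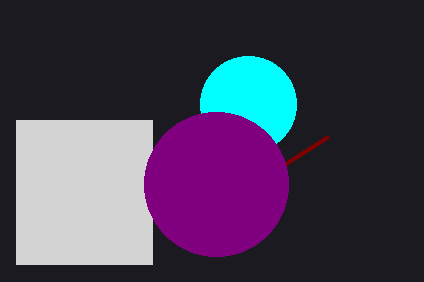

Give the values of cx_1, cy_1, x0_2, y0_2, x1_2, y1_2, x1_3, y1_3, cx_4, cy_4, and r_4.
cx_1 = 248
cy_1 = 104
x0_2 = 16
y0_2 = 120
x1_2 = 152
y1_2 = 264
x1_3 = 328
y1_3 = 136
cx_4 = 216
cy_4 = 184
r_4 = 72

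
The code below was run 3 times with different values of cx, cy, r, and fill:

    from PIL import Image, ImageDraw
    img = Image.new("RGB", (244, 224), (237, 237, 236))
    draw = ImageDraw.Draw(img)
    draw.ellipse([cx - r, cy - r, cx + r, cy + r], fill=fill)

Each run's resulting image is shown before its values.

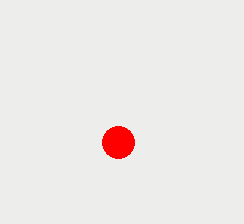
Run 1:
cx = 118; cy = 142; r = 16; fill = 'red'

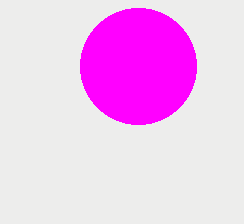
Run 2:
cx = 138; cy = 66; r = 58; fill = 'magenta'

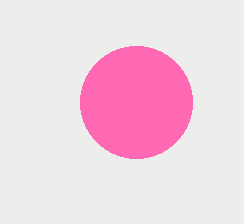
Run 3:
cx = 136
cy = 102
r = 56
fill = 'hotpink'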